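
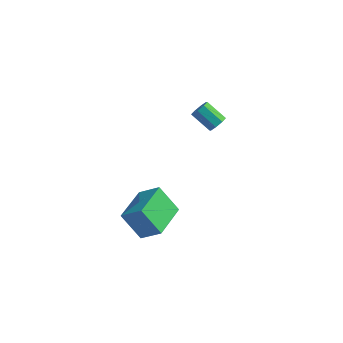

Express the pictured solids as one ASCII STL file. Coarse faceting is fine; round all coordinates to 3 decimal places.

solid 
facet normal 0.802 -0.122 -0.585
outer loop
vertex 2.203 2.006 0.038
vertex 1.935 2.15 -0.359
vertex 2.218 2.384 -0.02
endloop
endfacet
facet normal 0.596 0.099 0.797
outer loop
vertex 2.203 2.006 0.038
vertex 2.218 2.384 -0.02
vertex 1.272 2.147 0.716
endloop
endfacet
facet normal 0.596 0.099 0.797
outer loop
vertex 1.272 2.147 0.716
vertex 2.218 2.384 -0.02
vertex 1.287 2.525 0.658
endloop
endfacet
facet normal -0.803 0.121 0.584
outer loop
vertex 1.272 2.147 0.716
vertex 1.287 2.525 0.658
vertex 1.005 2.29 0.319
endloop
endfacet
facet normal 0.801 -0.120 -0.586
outer loop
vertex 2.218 2.384 -0.02
vertex 1.935 2.15 -0.359
vertex 2.067 2.625 -0.276
endloop
endfacet
facet normal 0.449 0.767 0.457
outer loop
vertex 2.218 2.384 -0.02
vertex 2.067 2.625 -0.276
vertex 1.287 2.525 0.658
endloop
endfacet
facet normal 0.448 0.769 0.456
outer loop
vertex 1.287 2.525 0.658
vertex 2.067 2.625 -0.276
vertex 1.136 2.765 0.402
endloop
endfacet
facet normal -0.802 0.119 0.585
outer loop
vertex 1.287 2.525 0.658
vertex 1.136 2.765 0.402
vertex 1.005 2.29 0.319
endloop
endfacet
facet normal 0.802 -0.121 -0.585
outer loop
vertex 2.067 2.625 -0.276
vertex 1.935 2.15 -0.359
vertex 1.839 2.587 -0.581
endloop
endfacet
facet normal 0.038 0.988 -0.152
outer loop
vertex 2.067 2.625 -0.276
vertex 1.839 2.587 -0.581
vertex 1.136 2.765 0.402
endloop
endfacet
facet normal 0.040 0.988 -0.150
outer loop
vertex 1.136 2.765 0.402
vertex 1.839 2.587 -0.581
vertex 0.909 2.728 0.097
endloop
endfacet
facet normal -0.803 0.120 0.583
outer loop
vertex 1.136 2.765 0.402
vertex 0.909 2.728 0.097
vertex 1.005 2.29 0.319
endloop
endfacet
facet normal 0.803 -0.120 -0.583
outer loop
vertex 1.839 2.587 -0.581
vertex 1.935 2.15 -0.359
vertex 1.668 2.293 -0.756
endloop
endfacet
facet normal -0.394 0.628 -0.671
outer loop
vertex 1.839 2.587 -0.581
vertex 1.668 2.293 -0.756
vertex 0.909 2.728 0.097
endloop
endfacet
facet normal -0.393 0.629 -0.671
outer loop
vertex 0.909 2.728 0.097
vertex 1.668 2.293 -0.756
vertex 0.737 2.434 -0.078
endloop
endfacet
facet normal -0.802 0.121 0.585
outer loop
vertex 0.909 2.728 0.097
vertex 0.737 2.434 -0.078
vertex 1.005 2.29 0.319
endloop
endfacet
facet normal 0.803 -0.121 -0.584
outer loop
vertex 1.668 2.293 -0.756
vertex 1.935 2.15 -0.359
vertex 1.653 1.915 -0.698
endloop
endfacet
facet normal -0.596 -0.099 -0.797
outer loop
vertex 1.668 2.293 -0.756
vertex 1.653 1.915 -0.698
vertex 0.737 2.434 -0.078
endloop
endfacet
facet normal -0.596 -0.099 -0.797
outer loop
vertex 0.737 2.434 -0.078
vertex 1.653 1.915 -0.698
vertex 0.722 2.056 -0.02
endloop
endfacet
facet normal -0.802 0.122 0.585
outer loop
vertex 0.737 2.434 -0.078
vertex 0.722 2.056 -0.02
vertex 1.005 2.29 0.319
endloop
endfacet
facet normal 0.802 -0.119 -0.585
outer loop
vertex 1.653 1.915 -0.698
vertex 1.935 2.15 -0.359
vertex 1.804 1.675 -0.442
endloop
endfacet
facet normal -0.449 -0.769 -0.456
outer loop
vertex 1.653 1.915 -0.698
vertex 1.804 1.675 -0.442
vertex 0.722 2.056 -0.02
endloop
endfacet
facet normal -0.449 -0.767 -0.458
outer loop
vertex 0.722 2.056 -0.02
vertex 1.804 1.675 -0.442
vertex 0.873 1.815 0.236
endloop
endfacet
facet normal -0.801 0.120 0.586
outer loop
vertex 0.722 2.056 -0.02
vertex 0.873 1.815 0.236
vertex 1.005 2.29 0.319
endloop
endfacet
facet normal 0.803 -0.120 -0.583
outer loop
vertex 1.804 1.675 -0.442
vertex 1.935 2.15 -0.359
vertex 2.031 1.712 -0.137
endloop
endfacet
facet normal -0.040 -0.988 0.149
outer loop
vertex 1.804 1.675 -0.442
vertex 2.031 1.712 -0.137
vertex 0.873 1.815 0.236
endloop
endfacet
facet normal -0.039 -0.988 0.152
outer loop
vertex 0.873 1.815 0.236
vertex 2.031 1.712 -0.137
vertex 1.101 1.853 0.541
endloop
endfacet
facet normal -0.802 0.121 0.585
outer loop
vertex 0.873 1.815 0.236
vertex 1.101 1.853 0.541
vertex 1.005 2.29 0.319
endloop
endfacet
facet normal 0.802 -0.121 -0.585
outer loop
vertex 2.031 1.712 -0.137
vertex 1.935 2.15 -0.359
vertex 2.203 2.006 0.038
endloop
endfacet
facet normal 0.393 -0.629 0.670
outer loop
vertex 2.031 1.712 -0.137
vertex 2.203 2.006 0.038
vertex 1.101 1.853 0.541
endloop
endfacet
facet normal 0.394 -0.628 0.671
outer loop
vertex 1.101 1.853 0.541
vertex 2.203 2.006 0.038
vertex 1.272 2.147 0.716
endloop
endfacet
facet normal -0.803 0.120 0.583
outer loop
vertex 1.101 1.853 0.541
vertex 1.272 2.147 0.716
vertex 1.005 2.29 0.319
endloop
endfacet
facet normal -0.784 -0.001 -0.621
outer loop
vertex 0.226 -4.35 -1.516
vertex 0.263 -2.561 -1.565
vertex 1.145 -4.4 -2.675
endloop
endfacet
facet normal -0.020 -0.999 0.027
outer loop
vertex 2.077 -4.399 -1.935
vertex 0.226 -4.35 -1.516
vertex 1.145 -4.4 -2.675
endloop
endfacet
facet normal -0.784 -0.001 -0.621
outer loop
vertex 1.145 -4.4 -2.675
vertex 0.263 -2.561 -1.565
vertex 1.182 -2.611 -2.724
endloop
endfacet
facet normal 0.621 -0.034 -0.783
outer loop
vertex 1.182 -2.611 -2.724
vertex 2.077 -4.399 -1.935
vertex 1.145 -4.4 -2.675
endloop
endfacet
facet normal -0.621 0.034 0.783
outer loop
vertex 0.226 -4.35 -1.516
vertex 1.195 -2.56 -0.825
vertex 0.263 -2.561 -1.565
endloop
endfacet
facet normal -0.020 -0.999 0.027
outer loop
vertex 1.158 -4.349 -0.776
vertex 0.226 -4.35 -1.516
vertex 2.077 -4.399 -1.935
endloop
endfacet
facet normal -0.621 0.034 0.783
outer loop
vertex 1.158 -4.349 -0.776
vertex 1.195 -2.56 -0.825
vertex 0.226 -4.35 -1.516
endloop
endfacet
facet normal 0.020 0.999 -0.027
outer loop
vertex 0.263 -2.561 -1.565
vertex 1.195 -2.56 -0.825
vertex 1.182 -2.611 -2.724
endloop
endfacet
facet normal 0.621 -0.034 -0.783
outer loop
vertex 2.114 -2.61 -1.984
vertex 2.077 -4.399 -1.935
vertex 1.182 -2.611 -2.724
endloop
endfacet
facet normal 0.020 0.999 -0.027
outer loop
vertex 1.182 -2.611 -2.724
vertex 1.195 -2.56 -0.825
vertex 2.114 -2.61 -1.984
endloop
endfacet
facet normal 0.784 0.001 0.621
outer loop
vertex 2.114 -2.61 -1.984
vertex 1.158 -4.349 -0.776
vertex 2.077 -4.399 -1.935
endloop
endfacet
facet normal 0.784 0.001 0.621
outer loop
vertex 1.195 -2.56 -0.825
vertex 1.158 -4.349 -0.776
vertex 2.114 -2.61 -1.984
endloop
endfacet

endsolid


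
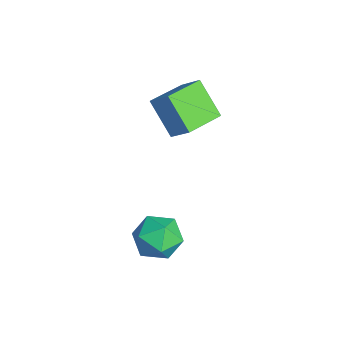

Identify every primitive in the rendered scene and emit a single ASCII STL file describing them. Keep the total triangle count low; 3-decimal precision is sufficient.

solid 
facet normal -0.870 -0.445 0.215
outer loop
vertex -0.829 2.57 -1.364
vertex -0.42 1.788 -1.327
vertex -0.493 2.283 -0.599
endloop
endfacet
facet normal -0.858 0.226 0.461
outer loop
vertex -0.829 2.57 -1.364
vertex -0.493 2.283 -0.599
vertex -0.397 3.129 -0.834
endloop
endfacet
facet normal -0.744 0.662 -0.092
outer loop
vertex -0.829 2.57 -1.364
vertex -0.397 3.129 -0.834
vertex -0.264 3.157 -1.707
endloop
endfacet
facet normal -0.685 0.261 -0.681
outer loop
vertex -0.829 2.57 -1.364
vertex -0.264 3.157 -1.707
vertex -0.278 2.328 -2.011
endloop
endfacet
facet normal -0.762 -0.422 -0.491
outer loop
vertex -0.829 2.57 -1.364
vertex -0.278 2.328 -2.011
vertex -0.42 1.788 -1.327
endloop
endfacet
facet normal -0.305 0.287 0.908
outer loop
vertex -0.397 3.129 -0.834
vertex -0.493 2.283 -0.599
vertex 0.278 2.692 -0.469
endloop
endfacet
facet normal -0.325 -0.797 0.509
outer loop
vertex -0.493 2.283 -0.599
vertex -0.42 1.788 -1.327
vertex 0.264 1.863 -0.773
endloop
endfacet
facet normal -0.151 -0.760 -0.632
outer loop
vertex -0.42 1.788 -1.327
vertex -0.278 2.328 -2.011
vertex 0.397 1.891 -1.646
endloop
endfacet
facet normal -0.025 0.345 -0.938
outer loop
vertex -0.278 2.328 -2.011
vertex -0.264 3.157 -1.707
vertex 0.493 2.737 -1.881
endloop
endfacet
facet normal -0.120 0.993 0.014
outer loop
vertex -0.264 3.157 -1.707
vertex -0.397 3.129 -0.834
vertex 0.42 3.232 -1.153
endloop
endfacet
facet normal 0.685 -0.261 0.681
outer loop
vertex 0.829 2.45 -1.116
vertex 0.278 2.692 -0.469
vertex 0.264 1.863 -0.773
endloop
endfacet
facet normal 0.744 -0.662 0.092
outer loop
vertex 0.829 2.45 -1.116
vertex 0.264 1.863 -0.773
vertex 0.397 1.891 -1.646
endloop
endfacet
facet normal 0.858 -0.226 -0.461
outer loop
vertex 0.829 2.45 -1.116
vertex 0.397 1.891 -1.646
vertex 0.493 2.737 -1.881
endloop
endfacet
facet normal 0.870 0.445 -0.215
outer loop
vertex 0.829 2.45 -1.116
vertex 0.493 2.737 -1.881
vertex 0.42 3.232 -1.153
endloop
endfacet
facet normal 0.762 0.422 0.491
outer loop
vertex 0.829 2.45 -1.116
vertex 0.42 3.232 -1.153
vertex 0.278 2.692 -0.469
endloop
endfacet
facet normal 0.025 -0.345 0.938
outer loop
vertex 0.264 1.863 -0.773
vertex 0.278 2.692 -0.469
vertex -0.493 2.283 -0.599
endloop
endfacet
facet normal 0.120 -0.993 -0.014
outer loop
vertex 0.397 1.891 -1.646
vertex 0.264 1.863 -0.773
vertex -0.42 1.788 -1.327
endloop
endfacet
facet normal 0.305 -0.287 -0.908
outer loop
vertex 0.493 2.737 -1.881
vertex 0.397 1.891 -1.646
vertex -0.278 2.328 -2.011
endloop
endfacet
facet normal 0.325 0.797 -0.509
outer loop
vertex 0.42 3.232 -1.153
vertex 0.493 2.737 -1.881
vertex -0.264 3.157 -1.707
endloop
endfacet
facet normal 0.151 0.760 0.632
outer loop
vertex 0.278 2.692 -0.469
vertex 0.42 3.232 -1.153
vertex -0.397 3.129 -0.834
endloop
endfacet
facet normal -0.601 -0.325 0.730
outer loop
vertex -2.663 3.393 3.185
vertex -3.465 4.581 3.053
vertex -3.23 2.935 2.515
endloop
endfacet
facet normal 0.558 -0.825 0.092
outer loop
vertex -2.335 3.419 1.427
vertex -2.663 3.393 3.185
vertex -3.23 2.935 2.515
endloop
endfacet
facet normal -0.601 -0.325 0.731
outer loop
vertex -3.23 2.935 2.515
vertex -3.465 4.581 3.053
vertex -4.033 4.124 2.383
endloop
endfacet
facet normal -0.573 -0.462 -0.677
outer loop
vertex -4.033 4.124 2.383
vertex -2.335 3.419 1.427
vertex -3.23 2.935 2.515
endloop
endfacet
facet normal 0.573 0.462 0.677
outer loop
vertex -2.663 3.393 3.185
vertex -2.57 5.065 1.965
vertex -3.465 4.581 3.053
endloop
endfacet
facet normal 0.556 -0.826 0.092
outer loop
vertex -1.767 3.876 2.097
vertex -2.663 3.393 3.185
vertex -2.335 3.419 1.427
endloop
endfacet
facet normal 0.573 0.462 0.677
outer loop
vertex -1.767 3.876 2.097
vertex -2.57 5.065 1.965
vertex -2.663 3.393 3.185
endloop
endfacet
facet normal -0.557 0.826 -0.091
outer loop
vertex -3.465 4.581 3.053
vertex -2.57 5.065 1.965
vertex -4.033 4.124 2.383
endloop
endfacet
facet normal -0.573 -0.462 -0.677
outer loop
vertex -3.137 4.607 1.295
vertex -2.335 3.419 1.427
vertex -4.033 4.124 2.383
endloop
endfacet
facet normal -0.557 0.825 -0.093
outer loop
vertex -4.033 4.124 2.383
vertex -2.57 5.065 1.965
vertex -3.137 4.607 1.295
endloop
endfacet
facet normal 0.601 0.324 -0.731
outer loop
vertex -3.137 4.607 1.295
vertex -1.767 3.876 2.097
vertex -2.335 3.419 1.427
endloop
endfacet
facet normal 0.601 0.325 -0.730
outer loop
vertex -2.57 5.065 1.965
vertex -1.767 3.876 2.097
vertex -3.137 4.607 1.295
endloop
endfacet

endsolid


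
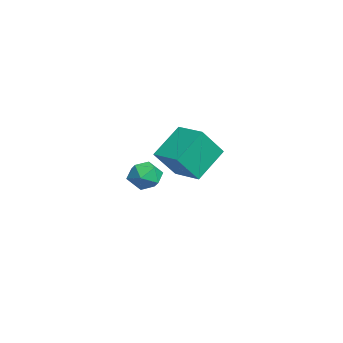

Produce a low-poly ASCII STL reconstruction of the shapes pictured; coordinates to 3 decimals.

solid 
facet normal 0.019 0.089 0.996
outer loop
vertex 4.284 1.888 3.532
vertex 3.44 1.714 3.564
vertex 4.015 1.073 3.61
endloop
endfacet
facet normal 0.648 -0.142 0.749
outer loop
vertex 4.284 1.888 3.532
vertex 4.015 1.073 3.61
vertex 4.668 1.262 3.081
endloop
endfacet
facet normal 0.895 0.343 0.286
outer loop
vertex 4.284 1.888 3.532
vertex 4.668 1.262 3.081
vertex 4.497 2.02 2.707
endloop
endfacet
facet normal 0.419 0.874 0.248
outer loop
vertex 4.284 1.888 3.532
vertex 4.497 2.02 2.707
vertex 3.738 2.299 3.006
endloop
endfacet
facet normal -0.122 0.717 0.687
outer loop
vertex 4.284 1.888 3.532
vertex 3.738 2.299 3.006
vertex 3.44 1.714 3.564
endloop
endfacet
facet normal 0.534 -0.749 0.392
outer loop
vertex 4.668 1.262 3.081
vertex 4.015 1.073 3.61
vertex 4.062 0.701 2.834
endloop
endfacet
facet normal -0.482 -0.375 0.792
outer loop
vertex 4.015 1.073 3.61
vertex 3.44 1.714 3.564
vertex 3.303 0.98 3.133
endloop
endfacet
facet normal -0.711 0.640 0.291
outer loop
vertex 3.44 1.714 3.564
vertex 3.738 2.299 3.006
vertex 3.132 1.738 2.759
endloop
endfacet
facet normal 0.164 0.893 -0.418
outer loop
vertex 3.738 2.299 3.006
vertex 4.497 2.02 2.707
vertex 3.785 1.927 2.23
endloop
endfacet
facet normal 0.934 0.035 -0.356
outer loop
vertex 4.497 2.02 2.707
vertex 4.668 1.262 3.081
vertex 4.36 1.286 2.276
endloop
endfacet
facet normal -0.419 -0.874 -0.248
outer loop
vertex 3.516 1.112 2.308
vertex 4.062 0.701 2.834
vertex 3.303 0.98 3.133
endloop
endfacet
facet normal -0.895 -0.343 -0.286
outer loop
vertex 3.516 1.112 2.308
vertex 3.303 0.98 3.133
vertex 3.132 1.738 2.759
endloop
endfacet
facet normal -0.648 0.142 -0.749
outer loop
vertex 3.516 1.112 2.308
vertex 3.132 1.738 2.759
vertex 3.785 1.927 2.23
endloop
endfacet
facet normal -0.019 -0.089 -0.996
outer loop
vertex 3.516 1.112 2.308
vertex 3.785 1.927 2.23
vertex 4.36 1.286 2.276
endloop
endfacet
facet normal 0.122 -0.717 -0.687
outer loop
vertex 3.516 1.112 2.308
vertex 4.36 1.286 2.276
vertex 4.062 0.701 2.834
endloop
endfacet
facet normal -0.164 -0.893 0.418
outer loop
vertex 3.303 0.98 3.133
vertex 4.062 0.701 2.834
vertex 4.015 1.073 3.61
endloop
endfacet
facet normal -0.934 -0.035 0.356
outer loop
vertex 3.132 1.738 2.759
vertex 3.303 0.98 3.133
vertex 3.44 1.714 3.564
endloop
endfacet
facet normal -0.534 0.749 -0.392
outer loop
vertex 3.785 1.927 2.23
vertex 3.132 1.738 2.759
vertex 3.738 2.299 3.006
endloop
endfacet
facet normal 0.482 0.375 -0.792
outer loop
vertex 4.36 1.286 2.276
vertex 3.785 1.927 2.23
vertex 4.497 2.02 2.707
endloop
endfacet
facet normal 0.711 -0.640 -0.291
outer loop
vertex 4.062 0.701 2.834
vertex 4.36 1.286 2.276
vertex 4.668 1.262 3.081
endloop
endfacet
facet normal -0.326 0.549 -0.770
outer loop
vertex -2.769 4.655 2.112
vertex -1.452 5.592 2.222
vertex -1.761 3.394 0.785
endloop
endfacet
facet normal -0.813 -0.578 -0.068
outer loop
vertex -1.128 2.328 2.278
vertex -2.769 4.655 2.112
vertex -1.761 3.394 0.785
endloop
endfacet
facet normal -0.326 0.549 -0.770
outer loop
vertex -1.761 3.394 0.785
vertex -1.452 5.592 2.222
vertex -0.444 4.331 0.895
endloop
endfacet
facet normal 0.482 -0.603 -0.635
outer loop
vertex -0.444 4.331 0.895
vertex -1.128 2.328 2.278
vertex -1.761 3.394 0.785
endloop
endfacet
facet normal -0.482 0.603 0.635
outer loop
vertex -2.769 4.655 2.112
vertex -0.819 4.526 3.715
vertex -1.452 5.592 2.222
endloop
endfacet
facet normal -0.813 -0.578 -0.068
outer loop
vertex -2.136 3.589 3.605
vertex -2.769 4.655 2.112
vertex -1.128 2.328 2.278
endloop
endfacet
facet normal -0.482 0.603 0.635
outer loop
vertex -2.136 3.589 3.605
vertex -0.819 4.526 3.715
vertex -2.769 4.655 2.112
endloop
endfacet
facet normal 0.813 0.578 0.068
outer loop
vertex -1.452 5.592 2.222
vertex -0.819 4.526 3.715
vertex -0.444 4.331 0.895
endloop
endfacet
facet normal 0.482 -0.603 -0.635
outer loop
vertex 0.189 3.265 2.388
vertex -1.128 2.328 2.278
vertex -0.444 4.331 0.895
endloop
endfacet
facet normal 0.813 0.578 0.068
outer loop
vertex -0.444 4.331 0.895
vertex -0.819 4.526 3.715
vertex 0.189 3.265 2.388
endloop
endfacet
facet normal 0.326 -0.549 0.770
outer loop
vertex 0.189 3.265 2.388
vertex -2.136 3.589 3.605
vertex -1.128 2.328 2.278
endloop
endfacet
facet normal 0.326 -0.549 0.770
outer loop
vertex -0.819 4.526 3.715
vertex -2.136 3.589 3.605
vertex 0.189 3.265 2.388
endloop
endfacet

endsolid


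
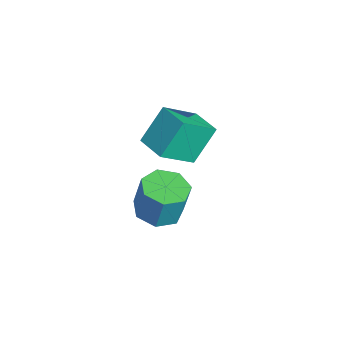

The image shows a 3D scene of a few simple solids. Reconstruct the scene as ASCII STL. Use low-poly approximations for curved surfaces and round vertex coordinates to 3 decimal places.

solid 
facet normal -0.927 -0.370 -0.065
outer loop
vertex -3.762 1.827 4.167
vertex -4.304 3.415 2.839
vertex -3.206 0.71 2.604
endloop
endfacet
facet normal 0.253 -0.742 0.620
outer loop
vertex -1.816 1.265 2.701
vertex -3.762 1.827 4.167
vertex -3.206 0.71 2.604
endloop
endfacet
facet normal -0.927 -0.370 -0.065
outer loop
vertex -3.206 0.71 2.604
vertex -4.304 3.415 2.839
vertex -3.748 2.298 1.276
endloop
endfacet
facet normal 0.278 -0.559 -0.781
outer loop
vertex -3.748 2.298 1.276
vertex -1.816 1.265 2.701
vertex -3.206 0.71 2.604
endloop
endfacet
facet normal -0.278 0.559 0.781
outer loop
vertex -3.762 1.827 4.167
vertex -2.914 3.97 2.936
vertex -4.304 3.415 2.839
endloop
endfacet
facet normal 0.253 -0.742 0.620
outer loop
vertex -2.372 2.382 4.264
vertex -3.762 1.827 4.167
vertex -1.816 1.265 2.701
endloop
endfacet
facet normal -0.278 0.559 0.781
outer loop
vertex -2.372 2.382 4.264
vertex -2.914 3.97 2.936
vertex -3.762 1.827 4.167
endloop
endfacet
facet normal -0.253 0.742 -0.620
outer loop
vertex -4.304 3.415 2.839
vertex -2.914 3.97 2.936
vertex -3.748 2.298 1.276
endloop
endfacet
facet normal 0.278 -0.559 -0.781
outer loop
vertex -2.358 2.853 1.373
vertex -1.816 1.265 2.701
vertex -3.748 2.298 1.276
endloop
endfacet
facet normal -0.253 0.742 -0.620
outer loop
vertex -3.748 2.298 1.276
vertex -2.914 3.97 2.936
vertex -2.358 2.853 1.373
endloop
endfacet
facet normal 0.927 0.370 0.065
outer loop
vertex -2.358 2.853 1.373
vertex -2.372 2.382 4.264
vertex -1.816 1.265 2.701
endloop
endfacet
facet normal 0.927 0.370 0.065
outer loop
vertex -2.914 3.97 2.936
vertex -2.372 2.382 4.264
vertex -2.358 2.853 1.373
endloop
endfacet
facet normal -0.117 -0.173 -0.978
outer loop
vertex 2.319 1.016 2.404
vertex 1.451 0.443 2.609
vertex 1.527 1.483 2.416
endloop
endfacet
facet normal 0.495 0.844 -0.208
outer loop
vertex 2.319 1.016 2.404
vertex 1.527 1.483 2.416
vertex 2.517 1.309 4.067
endloop
endfacet
facet normal 0.495 0.844 -0.208
outer loop
vertex 2.517 1.309 4.067
vertex 1.527 1.483 2.416
vertex 1.725 1.776 4.079
endloop
endfacet
facet normal 0.116 0.172 0.978
outer loop
vertex 2.517 1.309 4.067
vertex 1.725 1.776 4.079
vertex 1.649 0.737 4.271
endloop
endfacet
facet normal -0.116 -0.173 -0.978
outer loop
vertex 1.527 1.483 2.416
vertex 1.451 0.443 2.609
vertex 0.677 1.167 2.573
endloop
endfacet
facet normal -0.365 0.923 -0.119
outer loop
vertex 1.527 1.483 2.416
vertex 0.677 1.167 2.573
vertex 1.725 1.776 4.079
endloop
endfacet
facet normal -0.365 0.923 -0.119
outer loop
vertex 1.725 1.776 4.079
vertex 0.677 1.167 2.573
vertex 0.875 1.46 4.236
endloop
endfacet
facet normal 0.117 0.172 0.978
outer loop
vertex 1.725 1.776 4.079
vertex 0.875 1.46 4.236
vertex 1.649 0.737 4.271
endloop
endfacet
facet normal -0.116 -0.173 -0.978
outer loop
vertex 0.677 1.167 2.573
vertex 1.451 0.443 2.609
vertex 0.41 0.306 2.757
endloop
endfacet
facet normal -0.950 0.307 0.059
outer loop
vertex 0.677 1.167 2.573
vertex 0.41 0.306 2.757
vertex 0.875 1.46 4.236
endloop
endfacet
facet normal -0.950 0.307 0.059
outer loop
vertex 0.875 1.46 4.236
vertex 0.41 0.306 2.757
vertex 0.608 0.6 4.419
endloop
endfacet
facet normal 0.116 0.172 0.978
outer loop
vertex 0.875 1.46 4.236
vertex 0.608 0.6 4.419
vertex 1.649 0.737 4.271
endloop
endfacet
facet normal -0.116 -0.172 -0.978
outer loop
vertex 0.41 0.306 2.757
vertex 1.451 0.443 2.609
vertex 0.927 -0.451 2.829
endloop
endfacet
facet normal -0.819 -0.541 0.193
outer loop
vertex 0.41 0.306 2.757
vertex 0.927 -0.451 2.829
vertex 0.608 0.6 4.419
endloop
endfacet
facet normal -0.819 -0.540 0.193
outer loop
vertex 0.608 0.6 4.419
vertex 0.927 -0.451 2.829
vertex 1.125 -0.158 4.492
endloop
endfacet
facet normal 0.116 0.173 0.978
outer loop
vertex 0.608 0.6 4.419
vertex 1.125 -0.158 4.492
vertex 1.649 0.737 4.271
endloop
endfacet
facet normal -0.117 -0.172 -0.978
outer loop
vertex 0.927 -0.451 2.829
vertex 1.451 0.443 2.609
vertex 1.838 -0.535 2.735
endloop
endfacet
facet normal -0.072 -0.981 0.181
outer loop
vertex 0.927 -0.451 2.829
vertex 1.838 -0.535 2.735
vertex 1.125 -0.158 4.492
endloop
endfacet
facet normal -0.072 -0.981 0.181
outer loop
vertex 1.125 -0.158 4.492
vertex 1.838 -0.535 2.735
vertex 2.036 -0.242 4.398
endloop
endfacet
facet normal 0.117 0.173 0.978
outer loop
vertex 1.125 -0.158 4.492
vertex 2.036 -0.242 4.398
vertex 1.649 0.737 4.271
endloop
endfacet
facet normal -0.117 -0.172 -0.978
outer loop
vertex 1.838 -0.535 2.735
vertex 1.451 0.443 2.609
vertex 2.458 0.118 2.546
endloop
endfacet
facet normal 0.730 -0.683 0.033
outer loop
vertex 1.838 -0.535 2.735
vertex 2.458 0.118 2.546
vertex 2.036 -0.242 4.398
endloop
endfacet
facet normal 0.730 -0.683 0.033
outer loop
vertex 2.036 -0.242 4.398
vertex 2.458 0.118 2.546
vertex 2.656 0.411 4.209
endloop
endfacet
facet normal 0.116 0.173 0.978
outer loop
vertex 2.036 -0.242 4.398
vertex 2.656 0.411 4.209
vertex 1.649 0.737 4.271
endloop
endfacet
facet normal -0.117 -0.173 -0.978
outer loop
vertex 2.458 0.118 2.546
vertex 1.451 0.443 2.609
vertex 2.319 1.016 2.404
endloop
endfacet
facet normal 0.982 0.130 -0.140
outer loop
vertex 2.458 0.118 2.546
vertex 2.319 1.016 2.404
vertex 2.656 0.411 4.209
endloop
endfacet
facet normal 0.982 0.130 -0.140
outer loop
vertex 2.656 0.411 4.209
vertex 2.319 1.016 2.404
vertex 2.517 1.309 4.067
endloop
endfacet
facet normal 0.116 0.173 0.978
outer loop
vertex 2.656 0.411 4.209
vertex 2.517 1.309 4.067
vertex 1.649 0.737 4.271
endloop
endfacet

endsolid


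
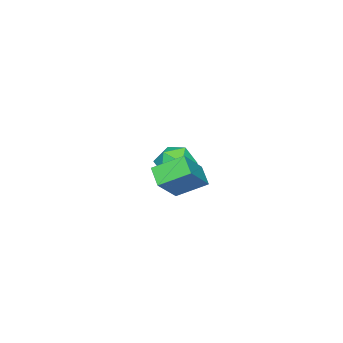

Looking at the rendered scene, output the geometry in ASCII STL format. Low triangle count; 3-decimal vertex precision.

solid 
facet normal -0.093 0.820 0.564
outer loop
vertex -3.191 -1.908 -0.32
vertex -3.064 -2.544 0.625
vertex -2.146 -2.088 0.113
endloop
endfacet
facet normal 0.197 0.978 -0.068
outer loop
vertex -3.191 -1.908 -0.32
vertex -2.146 -2.088 0.113
vertex -2.312 -2.133 -1.02
endloop
endfacet
facet normal -0.260 0.775 -0.576
outer loop
vertex -3.191 -1.908 -0.32
vertex -2.312 -2.133 -1.02
vertex -3.334 -2.617 -1.209
endloop
endfacet
facet normal -0.833 0.491 -0.257
outer loop
vertex -3.191 -1.908 -0.32
vertex -3.334 -2.617 -1.209
vertex -3.798 -2.871 -0.192
endloop
endfacet
facet normal -0.729 0.519 0.447
outer loop
vertex -3.191 -1.908 -0.32
vertex -3.798 -2.871 -0.192
vertex -3.064 -2.544 0.625
endloop
endfacet
facet normal 0.793 0.593 -0.140
outer loop
vertex -2.312 -2.133 -1.02
vertex -2.146 -2.088 0.113
vertex -1.642 -2.909 -0.508
endloop
endfacet
facet normal 0.325 0.338 0.883
outer loop
vertex -2.146 -2.088 0.113
vertex -3.064 -2.544 0.625
vertex -2.106 -3.163 0.509
endloop
endfacet
facet normal -0.705 -0.151 0.693
outer loop
vertex -3.064 -2.544 0.625
vertex -3.798 -2.871 -0.192
vertex -3.128 -3.647 0.32
endloop
endfacet
facet normal -0.872 -0.197 -0.447
outer loop
vertex -3.798 -2.871 -0.192
vertex -3.334 -2.617 -1.209
vertex -3.294 -3.692 -0.813
endloop
endfacet
facet normal 0.053 0.263 -0.963
outer loop
vertex -3.334 -2.617 -1.209
vertex -2.312 -2.133 -1.02
vertex -2.376 -3.236 -1.325
endloop
endfacet
facet normal 0.833 -0.491 0.257
outer loop
vertex -2.249 -3.872 -0.38
vertex -1.642 -2.909 -0.508
vertex -2.106 -3.163 0.509
endloop
endfacet
facet normal 0.260 -0.775 0.576
outer loop
vertex -2.249 -3.872 -0.38
vertex -2.106 -3.163 0.509
vertex -3.128 -3.647 0.32
endloop
endfacet
facet normal -0.197 -0.978 0.068
outer loop
vertex -2.249 -3.872 -0.38
vertex -3.128 -3.647 0.32
vertex -3.294 -3.692 -0.813
endloop
endfacet
facet normal 0.093 -0.820 -0.564
outer loop
vertex -2.249 -3.872 -0.38
vertex -3.294 -3.692 -0.813
vertex -2.376 -3.236 -1.325
endloop
endfacet
facet normal 0.729 -0.519 -0.447
outer loop
vertex -2.249 -3.872 -0.38
vertex -2.376 -3.236 -1.325
vertex -1.642 -2.909 -0.508
endloop
endfacet
facet normal 0.872 0.197 0.447
outer loop
vertex -2.106 -3.163 0.509
vertex -1.642 -2.909 -0.508
vertex -2.146 -2.088 0.113
endloop
endfacet
facet normal -0.053 -0.263 0.963
outer loop
vertex -3.128 -3.647 0.32
vertex -2.106 -3.163 0.509
vertex -3.064 -2.544 0.625
endloop
endfacet
facet normal -0.793 -0.593 0.140
outer loop
vertex -3.294 -3.692 -0.813
vertex -3.128 -3.647 0.32
vertex -3.798 -2.871 -0.192
endloop
endfacet
facet normal -0.325 -0.338 -0.883
outer loop
vertex -2.376 -3.236 -1.325
vertex -3.294 -3.692 -0.813
vertex -3.334 -2.617 -1.209
endloop
endfacet
facet normal 0.705 0.151 -0.693
outer loop
vertex -1.642 -2.909 -0.508
vertex -2.376 -3.236 -1.325
vertex -2.312 -2.133 -1.02
endloop
endfacet
facet normal -0.474 0.738 0.480
outer loop
vertex 2.659 1.496 3.573
vertex 3.2 2.264 2.927
vertex 1.183 1.416 2.24
endloop
endfacet
facet normal -0.475 -0.674 0.566
outer loop
vertex 1.98 0.176 1.433
vertex 2.659 1.496 3.573
vertex 1.183 1.416 2.24
endloop
endfacet
facet normal -0.474 0.738 0.480
outer loop
vertex 1.183 1.416 2.24
vertex 3.2 2.264 2.927
vertex 1.725 2.184 1.594
endloop
endfacet
facet normal -0.741 -0.040 -0.670
outer loop
vertex 1.725 2.184 1.594
vertex 1.98 0.176 1.433
vertex 1.183 1.416 2.24
endloop
endfacet
facet normal 0.742 0.041 0.670
outer loop
vertex 2.659 1.496 3.573
vertex 3.997 1.024 2.12
vertex 3.2 2.264 2.927
endloop
endfacet
facet normal -0.475 -0.674 0.566
outer loop
vertex 3.455 0.256 2.766
vertex 2.659 1.496 3.573
vertex 1.98 0.176 1.433
endloop
endfacet
facet normal 0.741 0.040 0.670
outer loop
vertex 3.455 0.256 2.766
vertex 3.997 1.024 2.12
vertex 2.659 1.496 3.573
endloop
endfacet
facet normal 0.475 0.674 -0.566
outer loop
vertex 3.2 2.264 2.927
vertex 3.997 1.024 2.12
vertex 1.725 2.184 1.594
endloop
endfacet
facet normal -0.742 -0.041 -0.669
outer loop
vertex 2.521 0.944 0.787
vertex 1.98 0.176 1.433
vertex 1.725 2.184 1.594
endloop
endfacet
facet normal 0.475 0.674 -0.566
outer loop
vertex 1.725 2.184 1.594
vertex 3.997 1.024 2.12
vertex 2.521 0.944 0.787
endloop
endfacet
facet normal 0.474 -0.738 -0.480
outer loop
vertex 2.521 0.944 0.787
vertex 3.455 0.256 2.766
vertex 1.98 0.176 1.433
endloop
endfacet
facet normal 0.474 -0.738 -0.480
outer loop
vertex 3.997 1.024 2.12
vertex 3.455 0.256 2.766
vertex 2.521 0.944 0.787
endloop
endfacet

endsolid


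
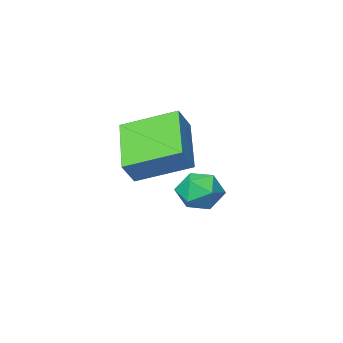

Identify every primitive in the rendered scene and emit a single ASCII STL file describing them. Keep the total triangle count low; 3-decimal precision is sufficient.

solid 
facet normal 0.100 -0.050 0.994
outer loop
vertex -1.256 0.851 -0.209
vertex -0.885 0.066 -0.286
vertex -0.391 0.785 -0.299
endloop
endfacet
facet normal 0.128 0.627 0.769
outer loop
vertex -1.256 0.851 -0.209
vertex -0.391 0.785 -0.299
vertex -0.828 1.404 -0.731
endloop
endfacet
facet normal -0.478 0.770 0.423
outer loop
vertex -1.256 0.851 -0.209
vertex -0.828 1.404 -0.731
vertex -1.593 1.068 -0.985
endloop
endfacet
facet normal -0.882 0.182 0.434
outer loop
vertex -1.256 0.851 -0.209
vertex -1.593 1.068 -0.985
vertex -1.628 0.24 -0.709
endloop
endfacet
facet normal -0.524 -0.325 0.787
outer loop
vertex -1.256 0.851 -0.209
vertex -1.628 0.24 -0.709
vertex -0.885 0.066 -0.286
endloop
endfacet
facet normal 0.666 0.682 0.303
outer loop
vertex -0.828 1.404 -0.731
vertex -0.391 0.785 -0.299
vertex -0.192 0.96 -1.131
endloop
endfacet
facet normal 0.619 -0.413 0.668
outer loop
vertex -0.391 0.785 -0.299
vertex -0.885 0.066 -0.286
vertex -0.227 0.132 -0.855
endloop
endfacet
facet normal -0.390 -0.859 0.332
outer loop
vertex -0.885 0.066 -0.286
vertex -1.628 0.24 -0.709
vertex -0.992 -0.204 -1.109
endloop
endfacet
facet normal -0.970 -0.039 -0.240
outer loop
vertex -1.628 0.24 -0.709
vertex -1.593 1.068 -0.985
vertex -1.429 0.415 -1.541
endloop
endfacet
facet normal -0.315 0.913 -0.259
outer loop
vertex -1.593 1.068 -0.985
vertex -0.828 1.404 -0.731
vertex -0.935 1.134 -1.554
endloop
endfacet
facet normal 0.882 -0.182 -0.434
outer loop
vertex -0.564 0.349 -1.631
vertex -0.192 0.96 -1.131
vertex -0.227 0.132 -0.855
endloop
endfacet
facet normal 0.478 -0.770 -0.423
outer loop
vertex -0.564 0.349 -1.631
vertex -0.227 0.132 -0.855
vertex -0.992 -0.204 -1.109
endloop
endfacet
facet normal -0.128 -0.627 -0.769
outer loop
vertex -0.564 0.349 -1.631
vertex -0.992 -0.204 -1.109
vertex -1.429 0.415 -1.541
endloop
endfacet
facet normal -0.100 0.050 -0.994
outer loop
vertex -0.564 0.349 -1.631
vertex -1.429 0.415 -1.541
vertex -0.935 1.134 -1.554
endloop
endfacet
facet normal 0.524 0.325 -0.787
outer loop
vertex -0.564 0.349 -1.631
vertex -0.935 1.134 -1.554
vertex -0.192 0.96 -1.131
endloop
endfacet
facet normal 0.970 0.039 0.240
outer loop
vertex -0.227 0.132 -0.855
vertex -0.192 0.96 -1.131
vertex -0.391 0.785 -0.299
endloop
endfacet
facet normal 0.315 -0.913 0.259
outer loop
vertex -0.992 -0.204 -1.109
vertex -0.227 0.132 -0.855
vertex -0.885 0.066 -0.286
endloop
endfacet
facet normal -0.666 -0.682 -0.303
outer loop
vertex -1.429 0.415 -1.541
vertex -0.992 -0.204 -1.109
vertex -1.628 0.24 -0.709
endloop
endfacet
facet normal -0.619 0.413 -0.668
outer loop
vertex -0.935 1.134 -1.554
vertex -1.429 0.415 -1.541
vertex -1.593 1.068 -0.985
endloop
endfacet
facet normal 0.390 0.859 -0.332
outer loop
vertex -0.192 0.96 -1.131
vertex -0.935 1.134 -1.554
vertex -0.828 1.404 -0.731
endloop
endfacet
facet normal -0.583 -0.194 -0.789
outer loop
vertex 2.031 1.249 2.077
vertex 0.698 2.463 2.764
vertex 2.954 2.875 0.995
endloop
endfacet
facet normal 0.691 -0.629 -0.356
outer loop
vertex 3.502 3.057 1.736
vertex 2.031 1.249 2.077
vertex 2.954 2.875 0.995
endloop
endfacet
facet normal -0.583 -0.194 -0.789
outer loop
vertex 2.954 2.875 0.995
vertex 0.698 2.463 2.764
vertex 1.621 4.089 1.682
endloop
endfacet
facet normal 0.427 0.753 -0.501
outer loop
vertex 1.621 4.089 1.682
vertex 3.502 3.057 1.736
vertex 2.954 2.875 0.995
endloop
endfacet
facet normal -0.427 -0.753 0.501
outer loop
vertex 2.031 1.249 2.077
vertex 1.246 2.645 3.505
vertex 0.698 2.463 2.764
endloop
endfacet
facet normal 0.691 -0.629 -0.356
outer loop
vertex 2.579 1.431 2.818
vertex 2.031 1.249 2.077
vertex 3.502 3.057 1.736
endloop
endfacet
facet normal -0.427 -0.753 0.501
outer loop
vertex 2.579 1.431 2.818
vertex 1.246 2.645 3.505
vertex 2.031 1.249 2.077
endloop
endfacet
facet normal -0.691 0.629 0.356
outer loop
vertex 0.698 2.463 2.764
vertex 1.246 2.645 3.505
vertex 1.621 4.089 1.682
endloop
endfacet
facet normal 0.427 0.753 -0.501
outer loop
vertex 2.169 4.271 2.423
vertex 3.502 3.057 1.736
vertex 1.621 4.089 1.682
endloop
endfacet
facet normal -0.691 0.629 0.356
outer loop
vertex 1.621 4.089 1.682
vertex 1.246 2.645 3.505
vertex 2.169 4.271 2.423
endloop
endfacet
facet normal 0.583 0.194 0.789
outer loop
vertex 2.169 4.271 2.423
vertex 2.579 1.431 2.818
vertex 3.502 3.057 1.736
endloop
endfacet
facet normal 0.583 0.194 0.789
outer loop
vertex 1.246 2.645 3.505
vertex 2.579 1.431 2.818
vertex 2.169 4.271 2.423
endloop
endfacet

endsolid


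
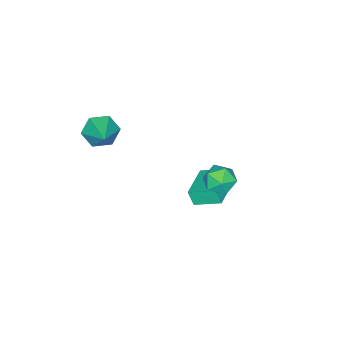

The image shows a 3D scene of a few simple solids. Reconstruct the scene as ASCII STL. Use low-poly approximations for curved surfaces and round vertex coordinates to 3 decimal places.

solid 
facet normal -0.753 0.643 -0.140
outer loop
vertex -1.919 3.534 2.504
vertex -2.271 3.273 3.198
vertex -1.74 3.899 3.217
endloop
endfacet
facet normal -0.147 0.895 -0.421
outer loop
vertex -1.919 3.534 2.504
vertex -1.74 3.899 3.217
vertex -1.144 3.742 2.676
endloop
endfacet
facet normal 0.087 0.423 -0.902
outer loop
vertex -1.919 3.534 2.504
vertex -1.144 3.742 2.676
vertex -1.306 3.02 2.322
endloop
endfacet
facet normal -0.375 -0.122 -0.919
outer loop
vertex -1.919 3.534 2.504
vertex -1.306 3.02 2.322
vertex -2.003 2.73 2.645
endloop
endfacet
facet normal -0.894 0.015 -0.448
outer loop
vertex -1.919 3.534 2.504
vertex -2.003 2.73 2.645
vertex -2.271 3.273 3.198
endloop
endfacet
facet normal 0.338 0.936 0.101
outer loop
vertex -1.144 3.742 2.676
vertex -1.74 3.899 3.217
vertex -1.017 3.61 3.475
endloop
endfacet
facet normal -0.643 0.528 0.555
outer loop
vertex -1.74 3.899 3.217
vertex -2.271 3.273 3.198
vertex -1.714 3.32 3.798
endloop
endfacet
facet normal -0.871 -0.488 0.058
outer loop
vertex -2.271 3.273 3.198
vertex -2.003 2.73 2.645
vertex -1.876 2.598 3.444
endloop
endfacet
facet normal -0.032 -0.709 -0.705
outer loop
vertex -2.003 2.73 2.645
vertex -1.306 3.02 2.322
vertex -1.28 2.441 2.903
endloop
endfacet
facet normal 0.715 0.172 -0.677
outer loop
vertex -1.306 3.02 2.322
vertex -1.144 3.742 2.676
vertex -0.749 3.067 2.922
endloop
endfacet
facet normal 0.375 0.122 0.919
outer loop
vertex -1.101 2.806 3.616
vertex -1.017 3.61 3.475
vertex -1.714 3.32 3.798
endloop
endfacet
facet normal -0.087 -0.423 0.902
outer loop
vertex -1.101 2.806 3.616
vertex -1.714 3.32 3.798
vertex -1.876 2.598 3.444
endloop
endfacet
facet normal 0.147 -0.895 0.421
outer loop
vertex -1.101 2.806 3.616
vertex -1.876 2.598 3.444
vertex -1.28 2.441 2.903
endloop
endfacet
facet normal 0.753 -0.643 0.140
outer loop
vertex -1.101 2.806 3.616
vertex -1.28 2.441 2.903
vertex -0.749 3.067 2.922
endloop
endfacet
facet normal 0.894 -0.015 0.448
outer loop
vertex -1.101 2.806 3.616
vertex -0.749 3.067 2.922
vertex -1.017 3.61 3.475
endloop
endfacet
facet normal 0.032 0.709 0.705
outer loop
vertex -1.714 3.32 3.798
vertex -1.017 3.61 3.475
vertex -1.74 3.899 3.217
endloop
endfacet
facet normal -0.715 -0.172 0.677
outer loop
vertex -1.876 2.598 3.444
vertex -1.714 3.32 3.798
vertex -2.271 3.273 3.198
endloop
endfacet
facet normal -0.338 -0.936 -0.101
outer loop
vertex -1.28 2.441 2.903
vertex -1.876 2.598 3.444
vertex -2.003 2.73 2.645
endloop
endfacet
facet normal 0.643 -0.528 -0.555
outer loop
vertex -0.749 3.067 2.922
vertex -1.28 2.441 2.903
vertex -1.306 3.02 2.322
endloop
endfacet
facet normal 0.871 0.488 -0.058
outer loop
vertex -1.017 3.61 3.475
vertex -0.749 3.067 2.922
vertex -1.144 3.742 2.676
endloop
endfacet
facet normal -0.604 -0.619 -0.502
outer loop
vertex -0.474 -2.899 2.491
vertex -1.056 -2.867 3.151
vertex -1.104 -2.285 2.492
endloop
endfacet
facet normal 0.585 0.601 -0.545
outer loop
vertex -0.474 -2.899 2.491
vertex -1.104 -2.285 2.492
vertex -0.144 -1.933 3.909
endloop
endfacet
facet normal -0.604 -0.619 -0.502
outer loop
vertex -1.104 -2.285 2.492
vertex -1.056 -2.867 3.151
vertex -1.686 -2.253 3.152
endloop
endfacet
facet normal -0.126 0.979 -0.158
outer loop
vertex -1.104 -2.285 2.492
vertex -1.686 -2.253 3.152
vertex -0.144 -1.933 3.909
endloop
endfacet
facet normal -0.604 -0.619 -0.503
outer loop
vertex -1.686 -2.253 3.152
vertex -1.056 -2.867 3.151
vertex -1.638 -2.835 3.81
endloop
endfacet
facet normal -0.438 0.657 0.613
outer loop
vertex -1.686 -2.253 3.152
vertex -1.638 -2.835 3.81
vertex -0.144 -1.933 3.909
endloop
endfacet
facet normal -0.603 -0.619 -0.503
outer loop
vertex -1.638 -2.835 3.81
vertex -1.056 -2.867 3.151
vertex -1.007 -3.449 3.809
endloop
endfacet
facet normal -0.040 -0.043 0.998
outer loop
vertex -1.638 -2.835 3.81
vertex -1.007 -3.449 3.809
vertex -0.144 -1.933 3.909
endloop
endfacet
facet normal -0.604 -0.619 -0.502
outer loop
vertex -1.007 -3.449 3.809
vertex -1.056 -2.867 3.151
vertex -0.425 -3.481 3.149
endloop
endfacet
facet normal 0.670 -0.422 0.611
outer loop
vertex -1.007 -3.449 3.809
vertex -0.425 -3.481 3.149
vertex -0.144 -1.933 3.909
endloop
endfacet
facet normal -0.604 -0.619 -0.502
outer loop
vertex -0.425 -3.481 3.149
vertex -1.056 -2.867 3.151
vertex -0.474 -2.899 2.491
endloop
endfacet
facet normal 0.982 -0.099 -0.161
outer loop
vertex -0.425 -3.481 3.149
vertex -0.474 -2.899 2.491
vertex -0.144 -1.933 3.909
endloop
endfacet
facet normal -0.945 -0.300 -0.130
outer loop
vertex -4.261 0.222 -0.731
vertex -4.709 1.408 -0.214
vertex -4.261 0.549 -1.483
endloop
endfacet
facet normal 0.327 -0.867 -0.377
outer loop
vertex -2.551 1.092 -1.246
vertex -4.261 0.222 -0.731
vertex -4.261 0.549 -1.483
endloop
endfacet
facet normal -0.945 -0.300 -0.131
outer loop
vertex -4.261 0.549 -1.483
vertex -4.709 1.408 -0.214
vertex -4.709 1.736 -0.965
endloop
endfacet
facet normal 0.000 0.400 -0.917
outer loop
vertex -4.709 1.736 -0.965
vertex -2.551 1.092 -1.246
vertex -4.261 0.549 -1.483
endloop
endfacet
facet normal -0.000 -0.400 0.917
outer loop
vertex -4.261 0.222 -0.731
vertex -2.999 1.951 0.023
vertex -4.709 1.408 -0.214
endloop
endfacet
facet normal 0.327 -0.866 -0.378
outer loop
vertex -2.551 0.764 -0.495
vertex -4.261 0.222 -0.731
vertex -2.551 1.092 -1.246
endloop
endfacet
facet normal 0.000 -0.400 0.917
outer loop
vertex -2.551 0.764 -0.495
vertex -2.999 1.951 0.023
vertex -4.261 0.222 -0.731
endloop
endfacet
facet normal -0.327 0.866 0.378
outer loop
vertex -4.709 1.408 -0.214
vertex -2.999 1.951 0.023
vertex -4.709 1.736 -0.965
endloop
endfacet
facet normal -0.000 0.400 -0.917
outer loop
vertex -2.999 2.278 -0.729
vertex -2.551 1.092 -1.246
vertex -4.709 1.736 -0.965
endloop
endfacet
facet normal -0.327 0.867 0.377
outer loop
vertex -4.709 1.736 -0.965
vertex -2.999 1.951 0.023
vertex -2.999 2.278 -0.729
endloop
endfacet
facet normal 0.945 0.300 0.131
outer loop
vertex -2.999 2.278 -0.729
vertex -2.551 0.764 -0.495
vertex -2.551 1.092 -1.246
endloop
endfacet
facet normal 0.945 0.300 0.130
outer loop
vertex -2.999 1.951 0.023
vertex -2.551 0.764 -0.495
vertex -2.999 2.278 -0.729
endloop
endfacet

endsolid


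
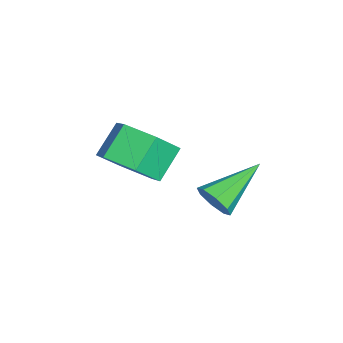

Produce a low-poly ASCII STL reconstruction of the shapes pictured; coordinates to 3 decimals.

solid 
facet normal 0.616 -0.662 -0.427
outer loop
vertex 2.032 2.015 2.174
vertex 1.606 1.931 1.69
vertex 2.108 2.33 1.796
endloop
endfacet
facet normal 0.548 0.585 0.598
outer loop
vertex 2.032 2.015 2.174
vertex 2.108 2.33 1.796
vertex 0.454 3.169 2.49
endloop
endfacet
facet normal 0.616 -0.661 -0.428
outer loop
vertex 2.108 2.33 1.796
vertex 1.606 1.931 1.69
vertex 1.89 2.411 1.357
endloop
endfacet
facet normal 0.435 0.899 -0.050
outer loop
vertex 2.108 2.33 1.796
vertex 1.89 2.411 1.357
vertex 0.454 3.169 2.49
endloop
endfacet
facet normal 0.616 -0.661 -0.428
outer loop
vertex 1.89 2.411 1.357
vertex 1.606 1.931 1.69
vertex 1.505 2.211 1.112
endloop
endfacet
facet normal -0.042 0.805 -0.592
outer loop
vertex 1.89 2.411 1.357
vertex 1.505 2.211 1.112
vertex 0.454 3.169 2.49
endloop
endfacet
facet normal 0.616 -0.662 -0.428
outer loop
vertex 1.505 2.211 1.112
vertex 1.606 1.931 1.69
vertex 1.18 1.847 1.207
endloop
endfacet
facet normal -0.607 0.356 -0.711
outer loop
vertex 1.505 2.211 1.112
vertex 1.18 1.847 1.207
vertex 0.454 3.169 2.49
endloop
endfacet
facet normal 0.615 -0.663 -0.427
outer loop
vertex 1.18 1.847 1.207
vertex 1.606 1.931 1.69
vertex 1.103 1.532 1.585
endloop
endfacet
facet normal -0.924 -0.180 -0.338
outer loop
vertex 1.18 1.847 1.207
vertex 1.103 1.532 1.585
vertex 0.454 3.169 2.49
endloop
endfacet
facet normal 0.615 -0.663 -0.428
outer loop
vertex 1.103 1.532 1.585
vertex 1.606 1.931 1.69
vertex 1.321 1.451 2.024
endloop
endfacet
facet normal -0.812 -0.494 0.312
outer loop
vertex 1.103 1.532 1.585
vertex 1.321 1.451 2.024
vertex 0.454 3.169 2.49
endloop
endfacet
facet normal 0.616 -0.662 -0.427
outer loop
vertex 1.321 1.451 2.024
vertex 1.606 1.931 1.69
vertex 1.706 1.651 2.269
endloop
endfacet
facet normal -0.335 -0.400 0.853
outer loop
vertex 1.321 1.451 2.024
vertex 1.706 1.651 2.269
vertex 0.454 3.169 2.49
endloop
endfacet
facet normal 0.615 -0.663 -0.427
outer loop
vertex 1.706 1.651 2.269
vertex 1.606 1.931 1.69
vertex 2.032 2.015 2.174
endloop
endfacet
facet normal 0.230 0.048 0.972
outer loop
vertex 1.706 1.651 2.269
vertex 2.032 2.015 2.174
vertex 0.454 3.169 2.49
endloop
endfacet
facet normal 0.606 -0.410 -0.682
outer loop
vertex 0.51 -0.321 2.056
vertex -0.349 -0.635 1.481
vertex 0.1 0.331 1.299
endloop
endfacet
facet normal 0.699 0.684 0.211
outer loop
vertex 0.51 -0.321 2.056
vertex 0.1 0.331 1.299
vertex -0.273 0.208 2.935
endloop
endfacet
facet normal 0.699 0.683 0.211
outer loop
vertex -0.273 0.208 2.935
vertex 0.1 0.331 1.299
vertex -0.682 0.86 2.178
endloop
endfacet
facet normal -0.607 0.410 0.681
outer loop
vertex -0.273 0.208 2.935
vertex -0.682 0.86 2.178
vertex -1.131 -0.105 2.359
endloop
endfacet
facet normal 0.606 -0.410 -0.681
outer loop
vertex 0.1 0.331 1.299
vertex -0.349 -0.635 1.481
vertex -0.759 0.018 0.723
endloop
endfacet
facet normal 0.021 0.865 -0.502
outer loop
vertex 0.1 0.331 1.299
vertex -0.759 0.018 0.723
vertex -0.682 0.86 2.178
endloop
endfacet
facet normal 0.021 0.865 -0.502
outer loop
vertex -0.682 0.86 2.178
vertex -0.759 0.018 0.723
vertex -1.541 0.547 1.602
endloop
endfacet
facet normal -0.606 0.410 0.681
outer loop
vertex -0.682 0.86 2.178
vertex -1.541 0.547 1.602
vertex -1.131 -0.105 2.359
endloop
endfacet
facet normal 0.607 -0.410 -0.681
outer loop
vertex -0.759 0.018 0.723
vertex -0.349 -0.635 1.481
vertex -1.207 -0.948 0.905
endloop
endfacet
facet normal -0.678 0.180 -0.712
outer loop
vertex -0.759 0.018 0.723
vertex -1.207 -0.948 0.905
vertex -1.541 0.547 1.602
endloop
endfacet
facet normal -0.678 0.181 -0.713
outer loop
vertex -1.541 0.547 1.602
vertex -1.207 -0.948 0.905
vertex -1.99 -0.419 1.784
endloop
endfacet
facet normal -0.606 0.410 0.682
outer loop
vertex -1.541 0.547 1.602
vertex -1.99 -0.419 1.784
vertex -1.131 -0.105 2.359
endloop
endfacet
facet normal 0.607 -0.410 -0.681
outer loop
vertex -1.207 -0.948 0.905
vertex -0.349 -0.635 1.481
vertex -0.798 -1.6 1.662
endloop
endfacet
facet normal -0.699 -0.683 -0.211
outer loop
vertex -1.207 -0.948 0.905
vertex -0.798 -1.6 1.662
vertex -1.99 -0.419 1.784
endloop
endfacet
facet normal -0.699 -0.684 -0.210
outer loop
vertex -1.99 -0.419 1.784
vertex -0.798 -1.6 1.662
vertex -1.58 -1.071 2.541
endloop
endfacet
facet normal -0.606 0.410 0.682
outer loop
vertex -1.99 -0.419 1.784
vertex -1.58 -1.071 2.541
vertex -1.131 -0.105 2.359
endloop
endfacet
facet normal 0.606 -0.410 -0.681
outer loop
vertex -0.798 -1.6 1.662
vertex -0.349 -0.635 1.481
vertex 0.061 -1.287 2.238
endloop
endfacet
facet normal -0.021 -0.865 0.502
outer loop
vertex -0.798 -1.6 1.662
vertex 0.061 -1.287 2.238
vertex -1.58 -1.071 2.541
endloop
endfacet
facet normal -0.021 -0.865 0.502
outer loop
vertex -1.58 -1.071 2.541
vertex 0.061 -1.287 2.238
vertex -0.721 -0.758 3.117
endloop
endfacet
facet normal -0.606 0.410 0.681
outer loop
vertex -1.58 -1.071 2.541
vertex -0.721 -0.758 3.117
vertex -1.131 -0.105 2.359
endloop
endfacet
facet normal 0.606 -0.410 -0.682
outer loop
vertex 0.061 -1.287 2.238
vertex -0.349 -0.635 1.481
vertex 0.51 -0.321 2.056
endloop
endfacet
facet normal 0.678 -0.181 0.712
outer loop
vertex 0.061 -1.287 2.238
vertex 0.51 -0.321 2.056
vertex -0.721 -0.758 3.117
endloop
endfacet
facet normal 0.678 -0.180 0.713
outer loop
vertex -0.721 -0.758 3.117
vertex 0.51 -0.321 2.056
vertex -0.273 0.208 2.935
endloop
endfacet
facet normal -0.607 0.410 0.681
outer loop
vertex -0.721 -0.758 3.117
vertex -0.273 0.208 2.935
vertex -1.131 -0.105 2.359
endloop
endfacet

endsolid


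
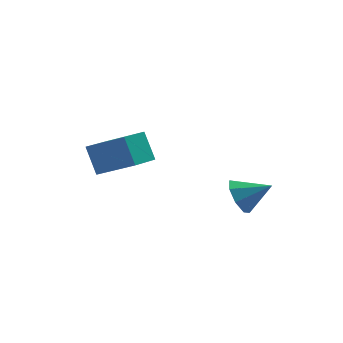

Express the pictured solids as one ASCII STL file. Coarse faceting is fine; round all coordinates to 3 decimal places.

solid 
facet normal -0.840 0.243 -0.485
outer loop
vertex 3.773 -1.014 -2.247
vertex 3.258 -1.324 -1.511
vertex 3.642 -0.491 -1.759
endloop
endfacet
facet normal 0.862 0.444 -0.244
outer loop
vertex 3.773 -1.014 -2.247
vertex 3.642 -0.491 -1.759
vertex 4.542 -1.696 -0.769
endloop
endfacet
facet normal -0.840 0.243 -0.485
outer loop
vertex 3.642 -0.491 -1.759
vertex 3.258 -1.324 -1.511
vertex 3.287 -0.456 -1.126
endloop
endfacet
facet normal 0.622 0.719 0.309
outer loop
vertex 3.642 -0.491 -1.759
vertex 3.287 -0.456 -1.126
vertex 4.542 -1.696 -0.769
endloop
endfacet
facet normal -0.839 0.244 -0.486
outer loop
vertex 3.287 -0.456 -1.126
vertex 3.258 -1.324 -1.511
vertex 2.914 -0.929 -0.719
endloop
endfacet
facet normal 0.262 0.502 0.824
outer loop
vertex 3.287 -0.456 -1.126
vertex 2.914 -0.929 -0.719
vertex 4.542 -1.696 -0.769
endloop
endfacet
facet normal -0.839 0.243 -0.486
outer loop
vertex 2.914 -0.929 -0.719
vertex 3.258 -1.324 -1.511
vertex 2.743 -1.633 -0.776
endloop
endfacet
facet normal -0.007 -0.079 0.997
outer loop
vertex 2.914 -0.929 -0.719
vertex 2.743 -1.633 -0.776
vertex 4.542 -1.696 -0.769
endloop
endfacet
facet normal -0.839 0.244 -0.486
outer loop
vertex 2.743 -1.633 -0.776
vertex 3.258 -1.324 -1.511
vertex 2.873 -2.156 -1.263
endloop
endfacet
facet normal -0.027 -0.685 0.728
outer loop
vertex 2.743 -1.633 -0.776
vertex 2.873 -2.156 -1.263
vertex 4.542 -1.696 -0.769
endloop
endfacet
facet normal -0.840 0.244 -0.485
outer loop
vertex 2.873 -2.156 -1.263
vertex 3.258 -1.324 -1.511
vertex 3.229 -2.192 -1.897
endloop
endfacet
facet normal 0.213 -0.961 0.174
outer loop
vertex 2.873 -2.156 -1.263
vertex 3.229 -2.192 -1.897
vertex 4.542 -1.696 -0.769
endloop
endfacet
facet normal -0.840 0.244 -0.485
outer loop
vertex 3.229 -2.192 -1.897
vertex 3.258 -1.324 -1.511
vertex 3.601 -1.719 -2.304
endloop
endfacet
facet normal 0.574 -0.745 -0.341
outer loop
vertex 3.229 -2.192 -1.897
vertex 3.601 -1.719 -2.304
vertex 4.542 -1.696 -0.769
endloop
endfacet
facet normal -0.840 0.244 -0.485
outer loop
vertex 3.601 -1.719 -2.304
vertex 3.258 -1.324 -1.511
vertex 3.773 -1.014 -2.247
endloop
endfacet
facet normal 0.842 -0.164 -0.514
outer loop
vertex 3.601 -1.719 -2.304
vertex 3.773 -1.014 -2.247
vertex 4.542 -1.696 -0.769
endloop
endfacet
facet normal -0.697 0.509 -0.506
outer loop
vertex -2.543 2.638 -0.144
vertex -1.489 3.663 -0.566
vertex -2.236 1.8 -1.41
endloop
endfacet
facet normal -0.689 -0.670 0.276
outer loop
vertex -0.751 0.717 -0.334
vertex -2.543 2.638 -0.144
vertex -2.236 1.8 -1.41
endloop
endfacet
facet normal -0.697 0.508 -0.505
outer loop
vertex -2.236 1.8 -1.41
vertex -1.489 3.663 -0.566
vertex -1.182 2.825 -1.833
endloop
endfacet
facet normal 0.198 -0.541 -0.817
outer loop
vertex -1.182 2.825 -1.833
vertex -0.751 0.717 -0.334
vertex -2.236 1.8 -1.41
endloop
endfacet
facet normal -0.198 0.541 0.818
outer loop
vertex -2.543 2.638 -0.144
vertex -0.004 2.58 0.51
vertex -1.489 3.663 -0.566
endloop
endfacet
facet normal -0.689 -0.670 0.276
outer loop
vertex -1.058 1.555 0.933
vertex -2.543 2.638 -0.144
vertex -0.751 0.717 -0.334
endloop
endfacet
facet normal -0.198 0.541 0.817
outer loop
vertex -1.058 1.555 0.933
vertex -0.004 2.58 0.51
vertex -2.543 2.638 -0.144
endloop
endfacet
facet normal 0.689 0.670 -0.276
outer loop
vertex -1.489 3.663 -0.566
vertex -0.004 2.58 0.51
vertex -1.182 2.825 -1.833
endloop
endfacet
facet normal 0.199 -0.541 -0.817
outer loop
vertex 0.303 1.742 -0.756
vertex -0.751 0.717 -0.334
vertex -1.182 2.825 -1.833
endloop
endfacet
facet normal 0.689 0.670 -0.276
outer loop
vertex -1.182 2.825 -1.833
vertex -0.004 2.58 0.51
vertex 0.303 1.742 -0.756
endloop
endfacet
facet normal 0.697 -0.509 0.505
outer loop
vertex 0.303 1.742 -0.756
vertex -1.058 1.555 0.933
vertex -0.751 0.717 -0.334
endloop
endfacet
facet normal 0.697 -0.508 0.506
outer loop
vertex -0.004 2.58 0.51
vertex -1.058 1.555 0.933
vertex 0.303 1.742 -0.756
endloop
endfacet

endsolid


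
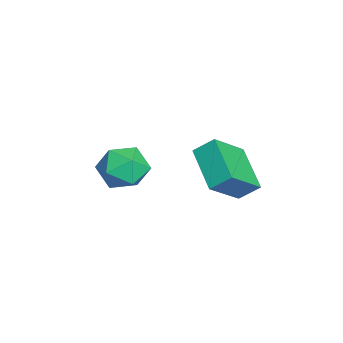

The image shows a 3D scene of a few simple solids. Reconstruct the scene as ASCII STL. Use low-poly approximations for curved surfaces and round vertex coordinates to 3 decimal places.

solid 
facet normal -0.494 0.840 0.224
outer loop
vertex -1.251 -2.334 -1.478
vertex -0.92 -2.425 -0.407
vertex -0.288 -1.857 -1.145
endloop
endfacet
facet normal -0.265 0.851 -0.453
outer loop
vertex -1.251 -2.334 -1.478
vertex -0.288 -1.857 -1.145
vertex -0.337 -2.397 -2.131
endloop
endfacet
facet normal -0.544 0.288 -0.789
outer loop
vertex -1.251 -2.334 -1.478
vertex -0.337 -2.397 -2.131
vertex -0.999 -3.297 -2.003
endloop
endfacet
facet normal -0.945 -0.073 -0.320
outer loop
vertex -1.251 -2.334 -1.478
vertex -0.999 -3.297 -2.003
vertex -1.359 -3.315 -0.937
endloop
endfacet
facet normal -0.914 0.269 0.305
outer loop
vertex -1.251 -2.334 -1.478
vertex -1.359 -3.315 -0.937
vertex -0.92 -2.425 -0.407
endloop
endfacet
facet normal 0.444 0.776 -0.447
outer loop
vertex -0.337 -2.397 -2.131
vertex -0.288 -1.857 -1.145
vertex 0.559 -2.525 -1.463
endloop
endfacet
facet normal 0.074 0.759 0.647
outer loop
vertex -0.288 -1.857 -1.145
vertex -0.92 -2.425 -0.407
vertex 0.199 -2.543 -0.397
endloop
endfacet
facet normal -0.605 -0.166 0.779
outer loop
vertex -0.92 -2.425 -0.407
vertex -1.359 -3.315 -0.937
vertex -0.463 -3.443 -0.269
endloop
endfacet
facet normal -0.655 -0.719 -0.233
outer loop
vertex -1.359 -3.315 -0.937
vertex -0.999 -3.297 -2.003
vertex -0.512 -3.983 -1.255
endloop
endfacet
facet normal -0.006 -0.137 -0.991
outer loop
vertex -0.999 -3.297 -2.003
vertex -0.337 -2.397 -2.131
vertex 0.12 -3.415 -1.993
endloop
endfacet
facet normal 0.945 0.073 0.320
outer loop
vertex 0.451 -3.506 -0.922
vertex 0.559 -2.525 -1.463
vertex 0.199 -2.543 -0.397
endloop
endfacet
facet normal 0.544 -0.288 0.789
outer loop
vertex 0.451 -3.506 -0.922
vertex 0.199 -2.543 -0.397
vertex -0.463 -3.443 -0.269
endloop
endfacet
facet normal 0.265 -0.851 0.453
outer loop
vertex 0.451 -3.506 -0.922
vertex -0.463 -3.443 -0.269
vertex -0.512 -3.983 -1.255
endloop
endfacet
facet normal 0.494 -0.840 -0.224
outer loop
vertex 0.451 -3.506 -0.922
vertex -0.512 -3.983 -1.255
vertex 0.12 -3.415 -1.993
endloop
endfacet
facet normal 0.914 -0.269 -0.305
outer loop
vertex 0.451 -3.506 -0.922
vertex 0.12 -3.415 -1.993
vertex 0.559 -2.525 -1.463
endloop
endfacet
facet normal 0.655 0.719 0.233
outer loop
vertex 0.199 -2.543 -0.397
vertex 0.559 -2.525 -1.463
vertex -0.288 -1.857 -1.145
endloop
endfacet
facet normal 0.006 0.137 0.991
outer loop
vertex -0.463 -3.443 -0.269
vertex 0.199 -2.543 -0.397
vertex -0.92 -2.425 -0.407
endloop
endfacet
facet normal -0.444 -0.776 0.447
outer loop
vertex -0.512 -3.983 -1.255
vertex -0.463 -3.443 -0.269
vertex -1.359 -3.315 -0.937
endloop
endfacet
facet normal -0.074 -0.759 -0.647
outer loop
vertex 0.12 -3.415 -1.993
vertex -0.512 -3.983 -1.255
vertex -0.999 -3.297 -2.003
endloop
endfacet
facet normal 0.605 0.166 -0.779
outer loop
vertex 0.559 -2.525 -1.463
vertex 0.12 -3.415 -1.993
vertex -0.337 -2.397 -2.131
endloop
endfacet
facet normal -0.525 0.567 -0.634
outer loop
vertex 0.619 1.564 0.54
vertex 2.343 2.178 -0.339
vertex 0.564 0.775 -0.12
endloop
endfacet
facet normal -0.849 -0.303 0.433
outer loop
vertex 1.557 -0.298 1.079
vertex 0.619 1.564 0.54
vertex 0.564 0.775 -0.12
endloop
endfacet
facet normal -0.525 0.567 -0.634
outer loop
vertex 0.564 0.775 -0.12
vertex 2.343 2.178 -0.339
vertex 2.288 1.389 -0.999
endloop
endfacet
facet normal -0.054 -0.766 -0.641
outer loop
vertex 2.288 1.389 -0.999
vertex 1.557 -0.298 1.079
vertex 0.564 0.775 -0.12
endloop
endfacet
facet normal 0.054 0.766 0.641
outer loop
vertex 0.619 1.564 0.54
vertex 3.336 1.105 0.86
vertex 2.343 2.178 -0.339
endloop
endfacet
facet normal -0.849 -0.303 0.433
outer loop
vertex 1.612 0.491 1.739
vertex 0.619 1.564 0.54
vertex 1.557 -0.298 1.079
endloop
endfacet
facet normal 0.054 0.766 0.641
outer loop
vertex 1.612 0.491 1.739
vertex 3.336 1.105 0.86
vertex 0.619 1.564 0.54
endloop
endfacet
facet normal 0.849 0.303 -0.433
outer loop
vertex 2.343 2.178 -0.339
vertex 3.336 1.105 0.86
vertex 2.288 1.389 -0.999
endloop
endfacet
facet normal -0.054 -0.766 -0.641
outer loop
vertex 3.281 0.316 0.2
vertex 1.557 -0.298 1.079
vertex 2.288 1.389 -0.999
endloop
endfacet
facet normal 0.849 0.303 -0.433
outer loop
vertex 2.288 1.389 -0.999
vertex 3.336 1.105 0.86
vertex 3.281 0.316 0.2
endloop
endfacet
facet normal 0.525 -0.567 0.634
outer loop
vertex 3.281 0.316 0.2
vertex 1.612 0.491 1.739
vertex 1.557 -0.298 1.079
endloop
endfacet
facet normal 0.525 -0.567 0.634
outer loop
vertex 3.336 1.105 0.86
vertex 1.612 0.491 1.739
vertex 3.281 0.316 0.2
endloop
endfacet

endsolid


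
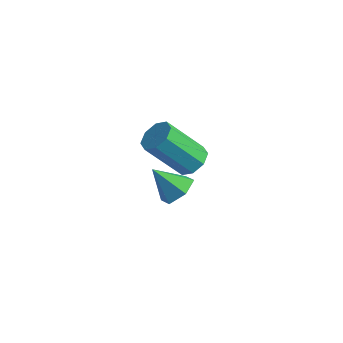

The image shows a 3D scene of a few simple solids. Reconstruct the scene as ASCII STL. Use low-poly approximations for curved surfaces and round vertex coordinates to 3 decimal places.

solid 
facet normal 0.485 0.436 -0.758
outer loop
vertex 4.057 -3.607 0.246
vertex 3.667 -3.126 0.273
vertex 4.209 -3.267 0.539
endloop
endfacet
facet normal 0.813 -0.543 0.208
outer loop
vertex 4.057 -3.607 0.246
vertex 4.209 -3.267 0.539
vertex 3.203 -4.375 1.579
endloop
endfacet
facet normal 0.813 -0.543 0.208
outer loop
vertex 3.203 -4.375 1.579
vertex 4.209 -3.267 0.539
vertex 3.355 -4.035 1.873
endloop
endfacet
facet normal -0.485 -0.438 0.757
outer loop
vertex 3.203 -4.375 1.579
vertex 3.355 -4.035 1.873
vertex 2.813 -3.894 1.607
endloop
endfacet
facet normal 0.485 0.436 -0.758
outer loop
vertex 4.209 -3.267 0.539
vertex 3.667 -3.126 0.273
vertex 4.044 -2.844 0.677
endloop
endfacet
facet normal 0.802 0.122 0.584
outer loop
vertex 4.209 -3.267 0.539
vertex 4.044 -2.844 0.677
vertex 3.355 -4.035 1.873
endloop
endfacet
facet normal 0.801 0.125 0.586
outer loop
vertex 3.355 -4.035 1.873
vertex 4.044 -2.844 0.677
vertex 3.189 -3.612 2.01
endloop
endfacet
facet normal -0.485 -0.436 0.758
outer loop
vertex 3.355 -4.035 1.873
vertex 3.189 -3.612 2.01
vertex 2.813 -3.894 1.607
endloop
endfacet
facet normal 0.486 0.436 -0.758
outer loop
vertex 4.044 -2.844 0.677
vertex 3.667 -3.126 0.273
vertex 3.658 -2.586 0.578
endloop
endfacet
facet normal 0.321 0.717 0.619
outer loop
vertex 4.044 -2.844 0.677
vertex 3.658 -2.586 0.578
vertex 3.189 -3.612 2.01
endloop
endfacet
facet normal 0.321 0.717 0.619
outer loop
vertex 3.189 -3.612 2.01
vertex 3.658 -2.586 0.578
vertex 2.803 -3.354 1.911
endloop
endfacet
facet normal -0.486 -0.436 0.758
outer loop
vertex 3.189 -3.612 2.01
vertex 2.803 -3.354 1.911
vertex 2.813 -3.894 1.607
endloop
endfacet
facet normal 0.484 0.436 -0.759
outer loop
vertex 3.658 -2.586 0.578
vertex 3.667 -3.126 0.273
vertex 3.277 -2.645 0.301
endloop
endfacet
facet normal -0.349 0.891 0.290
outer loop
vertex 3.658 -2.586 0.578
vertex 3.277 -2.645 0.301
vertex 2.803 -3.354 1.911
endloop
endfacet
facet normal -0.349 0.891 0.290
outer loop
vertex 2.803 -3.354 1.911
vertex 3.277 -2.645 0.301
vertex 2.423 -3.413 1.634
endloop
endfacet
facet normal -0.485 -0.436 0.758
outer loop
vertex 2.803 -3.354 1.911
vertex 2.423 -3.413 1.634
vertex 2.813 -3.894 1.607
endloop
endfacet
facet normal 0.485 0.438 -0.757
outer loop
vertex 3.277 -2.645 0.301
vertex 3.667 -3.126 0.273
vertex 3.125 -2.985 0.007
endloop
endfacet
facet normal -0.813 0.543 -0.208
outer loop
vertex 3.277 -2.645 0.301
vertex 3.125 -2.985 0.007
vertex 2.423 -3.413 1.634
endloop
endfacet
facet normal -0.813 0.543 -0.208
outer loop
vertex 2.423 -3.413 1.634
vertex 3.125 -2.985 0.007
vertex 2.271 -3.753 1.341
endloop
endfacet
facet normal -0.485 -0.436 0.758
outer loop
vertex 2.423 -3.413 1.634
vertex 2.271 -3.753 1.341
vertex 2.813 -3.894 1.607
endloop
endfacet
facet normal 0.485 0.436 -0.758
outer loop
vertex 3.125 -2.985 0.007
vertex 3.667 -3.126 0.273
vertex 3.291 -3.408 -0.13
endloop
endfacet
facet normal -0.801 -0.125 -0.585
outer loop
vertex 3.125 -2.985 0.007
vertex 3.291 -3.408 -0.13
vertex 2.271 -3.753 1.341
endloop
endfacet
facet normal -0.802 -0.122 -0.585
outer loop
vertex 2.271 -3.753 1.341
vertex 3.291 -3.408 -0.13
vertex 2.436 -4.176 1.203
endloop
endfacet
facet normal -0.485 -0.436 0.758
outer loop
vertex 2.271 -3.753 1.341
vertex 2.436 -4.176 1.203
vertex 2.813 -3.894 1.607
endloop
endfacet
facet normal 0.486 0.436 -0.758
outer loop
vertex 3.291 -3.408 -0.13
vertex 3.667 -3.126 0.273
vertex 3.677 -3.666 -0.031
endloop
endfacet
facet normal -0.321 -0.717 -0.619
outer loop
vertex 3.291 -3.408 -0.13
vertex 3.677 -3.666 -0.031
vertex 2.436 -4.176 1.203
endloop
endfacet
facet normal -0.321 -0.717 -0.619
outer loop
vertex 2.436 -4.176 1.203
vertex 3.677 -3.666 -0.031
vertex 2.822 -4.434 1.302
endloop
endfacet
facet normal -0.486 -0.436 0.758
outer loop
vertex 2.436 -4.176 1.203
vertex 2.822 -4.434 1.302
vertex 2.813 -3.894 1.607
endloop
endfacet
facet normal 0.485 0.436 -0.758
outer loop
vertex 3.677 -3.666 -0.031
vertex 3.667 -3.126 0.273
vertex 4.057 -3.607 0.246
endloop
endfacet
facet normal 0.349 -0.891 -0.289
outer loop
vertex 3.677 -3.666 -0.031
vertex 4.057 -3.607 0.246
vertex 2.822 -4.434 1.302
endloop
endfacet
facet normal 0.349 -0.891 -0.290
outer loop
vertex 2.822 -4.434 1.302
vertex 4.057 -3.607 0.246
vertex 3.203 -4.375 1.579
endloop
endfacet
facet normal -0.484 -0.436 0.759
outer loop
vertex 2.822 -4.434 1.302
vertex 3.203 -4.375 1.579
vertex 2.813 -3.894 1.607
endloop
endfacet
facet normal 0.604 0.294 -0.741
outer loop
vertex 2.848 -2.441 -2.488
vertex 2.29 -2.174 -2.837
vertex 2.652 -1.768 -2.381
endloop
endfacet
facet normal 0.407 -0.027 0.913
outer loop
vertex 2.848 -2.441 -2.488
vertex 2.652 -1.768 -2.381
vertex 1.53 -2.546 -1.903
endloop
endfacet
facet normal 0.603 0.295 -0.741
outer loop
vertex 2.652 -1.768 -2.381
vertex 2.29 -2.174 -2.837
vertex 2.093 -1.501 -2.729
endloop
endfacet
facet normal -0.144 0.660 0.737
outer loop
vertex 2.652 -1.768 -2.381
vertex 2.093 -1.501 -2.729
vertex 1.53 -2.546 -1.903
endloop
endfacet
facet normal 0.603 0.295 -0.741
outer loop
vertex 2.093 -1.501 -2.729
vertex 2.29 -2.174 -2.837
vertex 1.732 -1.908 -3.185
endloop
endfacet
facet normal -0.817 0.558 0.149
outer loop
vertex 2.093 -1.501 -2.729
vertex 1.732 -1.908 -3.185
vertex 1.53 -2.546 -1.903
endloop
endfacet
facet normal 0.603 0.295 -0.741
outer loop
vertex 1.732 -1.908 -3.185
vertex 2.29 -2.174 -2.837
vertex 1.929 -2.581 -3.293
endloop
endfacet
facet normal -0.937 -0.232 -0.263
outer loop
vertex 1.732 -1.908 -3.185
vertex 1.929 -2.581 -3.293
vertex 1.53 -2.546 -1.903
endloop
endfacet
facet normal 0.604 0.294 -0.741
outer loop
vertex 1.929 -2.581 -3.293
vertex 2.29 -2.174 -2.837
vertex 2.487 -2.848 -2.944
endloop
endfacet
facet normal -0.385 -0.919 -0.087
outer loop
vertex 1.929 -2.581 -3.293
vertex 2.487 -2.848 -2.944
vertex 1.53 -2.546 -1.903
endloop
endfacet
facet normal 0.604 0.294 -0.741
outer loop
vertex 2.487 -2.848 -2.944
vertex 2.29 -2.174 -2.837
vertex 2.848 -2.441 -2.488
endloop
endfacet
facet normal 0.287 -0.816 0.501
outer loop
vertex 2.487 -2.848 -2.944
vertex 2.848 -2.441 -2.488
vertex 1.53 -2.546 -1.903
endloop
endfacet

endsolid


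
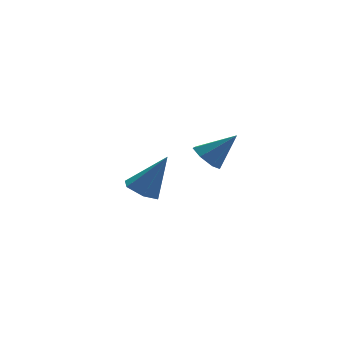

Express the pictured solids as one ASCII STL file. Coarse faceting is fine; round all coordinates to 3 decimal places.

solid 
facet normal -0.488 0.149 -0.860
outer loop
vertex 3.881 2.2 -0.951
vertex 3.152 2.045 -0.564
vertex 3.451 2.829 -0.598
endloop
endfacet
facet normal 0.828 0.560 0.011
outer loop
vertex 3.881 2.2 -0.951
vertex 3.451 2.829 -0.598
vertex 4.168 1.735 1.224
endloop
endfacet
facet normal -0.488 0.149 -0.860
outer loop
vertex 3.451 2.829 -0.598
vertex 3.152 2.045 -0.564
vertex 2.722 2.674 -0.211
endloop
endfacet
facet normal 0.076 0.868 0.491
outer loop
vertex 3.451 2.829 -0.598
vertex 2.722 2.674 -0.211
vertex 4.168 1.735 1.224
endloop
endfacet
facet normal -0.488 0.149 -0.860
outer loop
vertex 2.722 2.674 -0.211
vertex 3.152 2.045 -0.564
vertex 2.423 1.889 -0.177
endloop
endfacet
facet normal -0.591 0.258 0.764
outer loop
vertex 2.722 2.674 -0.211
vertex 2.423 1.889 -0.177
vertex 4.168 1.735 1.224
endloop
endfacet
facet normal -0.488 0.149 -0.860
outer loop
vertex 2.423 1.889 -0.177
vertex 3.152 2.045 -0.564
vertex 2.853 1.26 -0.53
endloop
endfacet
facet normal -0.506 -0.658 0.557
outer loop
vertex 2.423 1.889 -0.177
vertex 2.853 1.26 -0.53
vertex 4.168 1.735 1.224
endloop
endfacet
facet normal -0.489 0.149 -0.859
outer loop
vertex 2.853 1.26 -0.53
vertex 3.152 2.045 -0.564
vertex 3.582 1.416 -0.918
endloop
endfacet
facet normal 0.247 -0.966 0.076
outer loop
vertex 2.853 1.26 -0.53
vertex 3.582 1.416 -0.918
vertex 4.168 1.735 1.224
endloop
endfacet
facet normal -0.488 0.150 -0.860
outer loop
vertex 3.582 1.416 -0.918
vertex 3.152 2.045 -0.564
vertex 3.881 2.2 -0.951
endloop
endfacet
facet normal 0.913 -0.357 -0.197
outer loop
vertex 3.582 1.416 -0.918
vertex 3.881 2.2 -0.951
vertex 4.168 1.735 1.224
endloop
endfacet
facet normal -0.668 0.264 -0.696
outer loop
vertex 3.98 -2.796 2.641
vertex 3.429 -2.961 3.107
vertex 3.779 -2.315 3.016
endloop
endfacet
facet normal 0.881 0.459 -0.116
outer loop
vertex 3.98 -2.796 2.641
vertex 3.779 -2.315 3.016
vertex 4.491 -3.379 4.213
endloop
endfacet
facet normal -0.667 0.263 -0.697
outer loop
vertex 3.779 -2.315 3.016
vertex 3.429 -2.961 3.107
vertex 3.314 -2.32 3.459
endloop
endfacet
facet normal 0.420 0.788 0.450
outer loop
vertex 3.779 -2.315 3.016
vertex 3.314 -2.32 3.459
vertex 4.491 -3.379 4.213
endloop
endfacet
facet normal -0.667 0.263 -0.697
outer loop
vertex 3.314 -2.32 3.459
vertex 3.429 -2.961 3.107
vertex 2.936 -2.808 3.637
endloop
endfacet
facet normal -0.162 0.446 0.880
outer loop
vertex 3.314 -2.32 3.459
vertex 2.936 -2.808 3.637
vertex 4.491 -3.379 4.213
endloop
endfacet
facet normal -0.667 0.263 -0.697
outer loop
vertex 2.936 -2.808 3.637
vertex 3.429 -2.961 3.107
vertex 2.929 -3.411 3.416
endloop
endfacet
facet normal -0.428 -0.307 0.850
outer loop
vertex 2.936 -2.808 3.637
vertex 2.929 -3.411 3.416
vertex 4.491 -3.379 4.213
endloop
endfacet
facet normal -0.668 0.264 -0.696
outer loop
vertex 2.929 -3.411 3.416
vertex 3.429 -2.961 3.107
vertex 3.299 -3.674 2.961
endloop
endfacet
facet normal -0.176 -0.907 0.381
outer loop
vertex 2.929 -3.411 3.416
vertex 3.299 -3.674 2.961
vertex 4.491 -3.379 4.213
endloop
endfacet
facet normal -0.667 0.264 -0.696
outer loop
vertex 3.299 -3.674 2.961
vertex 3.429 -2.961 3.107
vertex 3.766 -3.401 2.617
endloop
endfacet
facet normal 0.401 -0.900 -0.170
outer loop
vertex 3.299 -3.674 2.961
vertex 3.766 -3.401 2.617
vertex 4.491 -3.379 4.213
endloop
endfacet
facet normal -0.668 0.264 -0.696
outer loop
vertex 3.766 -3.401 2.617
vertex 3.429 -2.961 3.107
vertex 3.98 -2.796 2.641
endloop
endfacet
facet normal 0.872 -0.293 -0.392
outer loop
vertex 3.766 -3.401 2.617
vertex 3.98 -2.796 2.641
vertex 4.491 -3.379 4.213
endloop
endfacet

endsolid


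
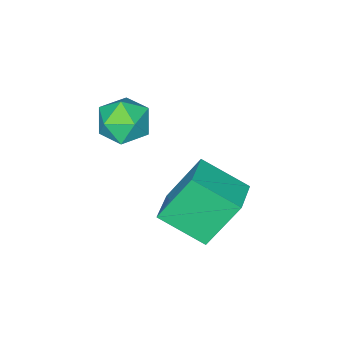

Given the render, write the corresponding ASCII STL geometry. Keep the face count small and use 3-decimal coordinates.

solid 
facet normal -0.983 -0.078 0.167
outer loop
vertex 0.008 -0.883 3.579
vertex 0.173 -1.427 4.295
vertex 0.121 -0.521 4.412
endloop
endfacet
facet normal -0.824 0.552 -0.128
outer loop
vertex 0.008 -0.883 3.579
vertex 0.121 -0.521 4.412
vertex 0.503 -0.12 3.684
endloop
endfacet
facet normal -0.501 0.429 -0.752
outer loop
vertex 0.008 -0.883 3.579
vertex 0.503 -0.12 3.684
vertex 0.791 -0.778 3.117
endloop
endfacet
facet normal -0.460 -0.278 -0.843
outer loop
vertex 0.008 -0.883 3.579
vertex 0.791 -0.778 3.117
vertex 0.587 -1.586 3.495
endloop
endfacet
facet normal -0.758 -0.592 -0.275
outer loop
vertex 0.008 -0.883 3.579
vertex 0.587 -1.586 3.495
vertex 0.173 -1.427 4.295
endloop
endfacet
facet normal -0.358 0.884 0.299
outer loop
vertex 0.503 -0.12 3.684
vertex 0.121 -0.521 4.412
vertex 0.973 -0.194 4.465
endloop
endfacet
facet normal -0.616 -0.136 0.776
outer loop
vertex 0.121 -0.521 4.412
vertex 0.173 -1.427 4.295
vertex 0.769 -1.002 4.843
endloop
endfacet
facet normal -0.253 -0.966 0.061
outer loop
vertex 0.173 -1.427 4.295
vertex 0.587 -1.586 3.495
vertex 1.057 -1.66 4.276
endloop
endfacet
facet normal 0.230 -0.459 -0.858
outer loop
vertex 0.587 -1.586 3.495
vertex 0.791 -0.778 3.117
vertex 1.439 -1.259 3.548
endloop
endfacet
facet normal 0.165 0.684 -0.710
outer loop
vertex 0.791 -0.778 3.117
vertex 0.503 -0.12 3.684
vertex 1.387 -0.353 3.665
endloop
endfacet
facet normal 0.460 0.278 0.843
outer loop
vertex 1.552 -0.897 4.381
vertex 0.973 -0.194 4.465
vertex 0.769 -1.002 4.843
endloop
endfacet
facet normal 0.501 -0.429 0.752
outer loop
vertex 1.552 -0.897 4.381
vertex 0.769 -1.002 4.843
vertex 1.057 -1.66 4.276
endloop
endfacet
facet normal 0.824 -0.552 0.128
outer loop
vertex 1.552 -0.897 4.381
vertex 1.057 -1.66 4.276
vertex 1.439 -1.259 3.548
endloop
endfacet
facet normal 0.983 0.078 -0.167
outer loop
vertex 1.552 -0.897 4.381
vertex 1.439 -1.259 3.548
vertex 1.387 -0.353 3.665
endloop
endfacet
facet normal 0.758 0.592 0.275
outer loop
vertex 1.552 -0.897 4.381
vertex 1.387 -0.353 3.665
vertex 0.973 -0.194 4.465
endloop
endfacet
facet normal -0.230 0.459 0.858
outer loop
vertex 0.769 -1.002 4.843
vertex 0.973 -0.194 4.465
vertex 0.121 -0.521 4.412
endloop
endfacet
facet normal -0.165 -0.684 0.710
outer loop
vertex 1.057 -1.66 4.276
vertex 0.769 -1.002 4.843
vertex 0.173 -1.427 4.295
endloop
endfacet
facet normal 0.358 -0.884 -0.299
outer loop
vertex 1.439 -1.259 3.548
vertex 1.057 -1.66 4.276
vertex 0.587 -1.586 3.495
endloop
endfacet
facet normal 0.616 0.136 -0.776
outer loop
vertex 1.387 -0.353 3.665
vertex 1.439 -1.259 3.548
vertex 0.791 -0.778 3.117
endloop
endfacet
facet normal 0.253 0.966 -0.061
outer loop
vertex 0.973 -0.194 4.465
vertex 1.387 -0.353 3.665
vertex 0.503 -0.12 3.684
endloop
endfacet
facet normal -0.433 0.287 0.854
outer loop
vertex -0.344 1.217 2.848
vertex 0.701 1.89 3.152
vertex -1.004 2.601 2.048
endloop
endfacet
facet normal -0.816 -0.527 -0.238
outer loop
vertex -0.141 2.03 0.348
vertex -0.344 1.217 2.848
vertex -1.004 2.601 2.048
endloop
endfacet
facet normal -0.434 0.287 0.854
outer loop
vertex -1.004 2.601 2.048
vertex 0.701 1.89 3.152
vertex 0.041 3.275 2.352
endloop
endfacet
facet normal -0.382 0.800 -0.463
outer loop
vertex 0.041 3.275 2.352
vertex -0.141 2.03 0.348
vertex -1.004 2.601 2.048
endloop
endfacet
facet normal 0.381 -0.801 0.462
outer loop
vertex -0.344 1.217 2.848
vertex 1.564 1.319 1.452
vertex 0.701 1.89 3.152
endloop
endfacet
facet normal -0.817 -0.526 -0.237
outer loop
vertex 0.519 0.645 1.148
vertex -0.344 1.217 2.848
vertex -0.141 2.03 0.348
endloop
endfacet
facet normal 0.381 -0.800 0.463
outer loop
vertex 0.519 0.645 1.148
vertex 1.564 1.319 1.452
vertex -0.344 1.217 2.848
endloop
endfacet
facet normal 0.816 0.526 0.238
outer loop
vertex 0.701 1.89 3.152
vertex 1.564 1.319 1.452
vertex 0.041 3.275 2.352
endloop
endfacet
facet normal -0.381 0.800 -0.463
outer loop
vertex 0.904 2.703 0.652
vertex -0.141 2.03 0.348
vertex 0.041 3.275 2.352
endloop
endfacet
facet normal 0.816 0.526 0.237
outer loop
vertex 0.041 3.275 2.352
vertex 1.564 1.319 1.452
vertex 0.904 2.703 0.652
endloop
endfacet
facet normal 0.433 -0.287 -0.854
outer loop
vertex 0.904 2.703 0.652
vertex 0.519 0.645 1.148
vertex -0.141 2.03 0.348
endloop
endfacet
facet normal 0.434 -0.287 -0.854
outer loop
vertex 1.564 1.319 1.452
vertex 0.519 0.645 1.148
vertex 0.904 2.703 0.652
endloop
endfacet

endsolid
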